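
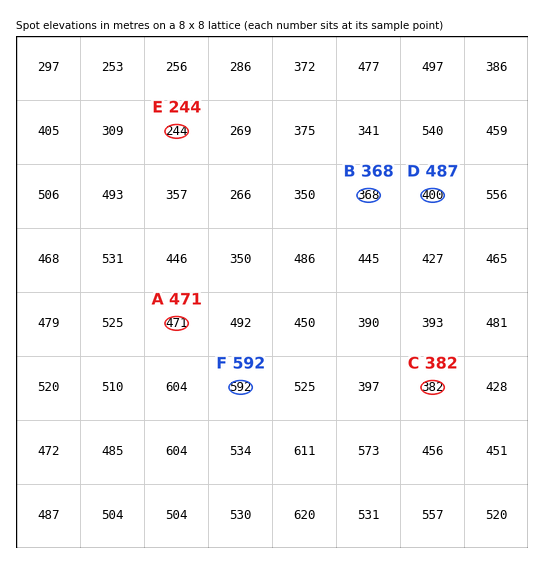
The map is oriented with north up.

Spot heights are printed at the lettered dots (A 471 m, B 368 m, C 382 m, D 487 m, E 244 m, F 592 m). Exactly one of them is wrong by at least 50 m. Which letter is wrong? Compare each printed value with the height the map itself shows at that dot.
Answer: D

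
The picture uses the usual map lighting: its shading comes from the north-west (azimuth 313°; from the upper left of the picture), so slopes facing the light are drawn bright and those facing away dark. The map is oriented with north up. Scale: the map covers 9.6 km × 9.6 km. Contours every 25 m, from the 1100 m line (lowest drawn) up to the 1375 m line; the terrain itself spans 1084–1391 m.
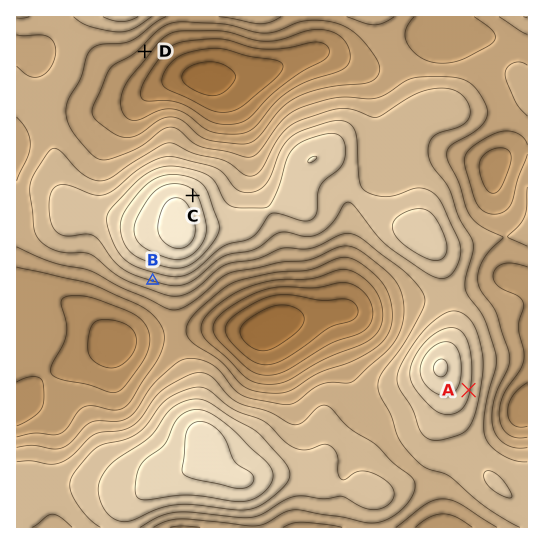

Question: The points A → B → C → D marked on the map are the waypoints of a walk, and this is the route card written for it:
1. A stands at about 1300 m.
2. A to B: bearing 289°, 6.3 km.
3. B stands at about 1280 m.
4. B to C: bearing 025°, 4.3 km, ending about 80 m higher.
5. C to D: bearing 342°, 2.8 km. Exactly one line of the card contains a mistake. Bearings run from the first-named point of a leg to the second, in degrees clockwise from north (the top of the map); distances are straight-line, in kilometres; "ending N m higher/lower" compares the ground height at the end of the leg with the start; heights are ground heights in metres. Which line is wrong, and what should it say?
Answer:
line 4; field distance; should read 1.8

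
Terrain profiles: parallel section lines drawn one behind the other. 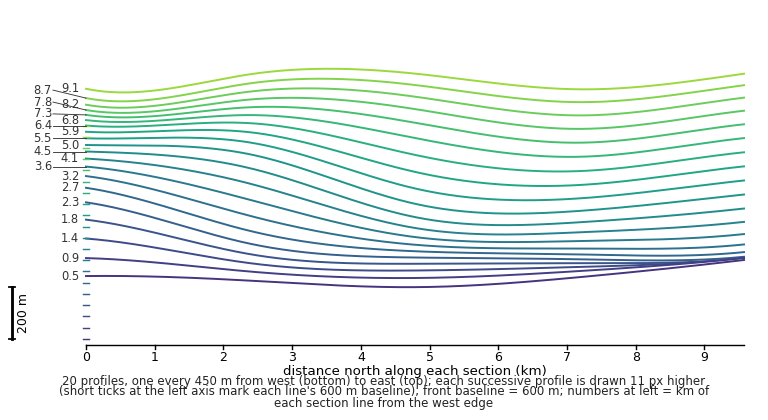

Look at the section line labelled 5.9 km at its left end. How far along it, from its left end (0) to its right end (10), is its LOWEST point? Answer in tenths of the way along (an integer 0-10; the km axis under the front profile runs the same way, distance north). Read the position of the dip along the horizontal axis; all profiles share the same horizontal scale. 7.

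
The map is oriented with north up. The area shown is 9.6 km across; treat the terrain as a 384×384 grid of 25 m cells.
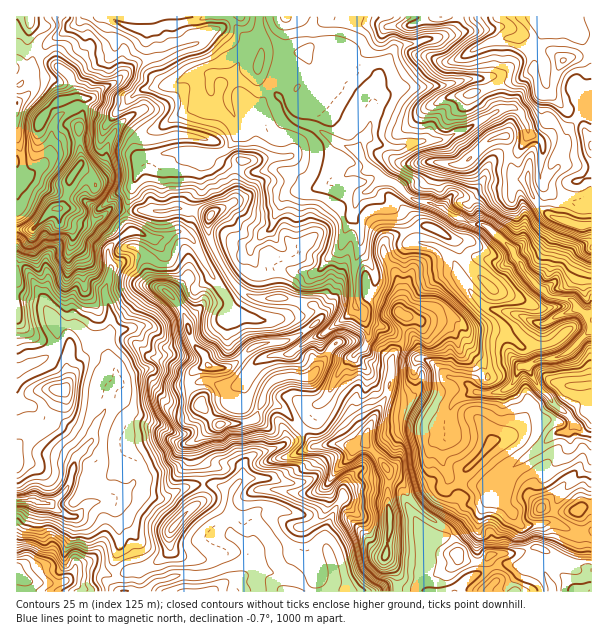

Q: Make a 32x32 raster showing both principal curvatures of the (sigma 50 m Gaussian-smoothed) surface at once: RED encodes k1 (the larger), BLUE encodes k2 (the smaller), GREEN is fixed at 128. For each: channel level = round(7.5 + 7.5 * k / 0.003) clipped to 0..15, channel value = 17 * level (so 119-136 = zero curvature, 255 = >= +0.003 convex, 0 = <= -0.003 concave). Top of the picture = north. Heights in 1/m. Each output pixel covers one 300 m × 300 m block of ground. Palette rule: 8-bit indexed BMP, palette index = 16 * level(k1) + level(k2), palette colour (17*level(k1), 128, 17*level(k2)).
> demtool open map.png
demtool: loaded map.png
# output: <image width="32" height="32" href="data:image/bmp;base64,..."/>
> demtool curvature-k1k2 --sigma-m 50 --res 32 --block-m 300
<image width="32" height="32" href="data:image/bmp;base64,Qk02CAAAAAAAADYEAAAoAAAAIAAAACAAAAABAAgAAAAAAAAEAAATCwAAEwsAAAABAAAAAAAAAIAAABGAAAAigAAAM4AAAESAAABVgAAAZoAAAHeAAACIgAAAmYAAAKqAAAC7gAAAzIAAAN2AAADugAAA/4AAAACAEQARgBEAIoARADOAEQBEgBEAVYARAGaAEQB3gBEAiIARAJmAEQCqgBEAu4ARAMyAEQDdgBEA7oARAP+AEQAAgCIAEYAiACKAIgAzgCIARIAiAFWAIgBmgCIAd4AiAIiAIgCZgCIAqoAiALuAIgDMgCIA3YAiAO6AIgD/gCIAAIAzABGAMwAigDMAM4AzAESAMwBVgDMAZoAzAHeAMwCIgDMAmYAzAKqAMwC7gDMAzIAzAN2AMwDugDMA/4AzAACARAARgEQAIoBEADOARABEgEQAVYBEAGaARAB3gEQAiIBEAJmARACqgEQAu4BEAMyARADdgEQA7oBEAP+ARAAAgFUAEYBVACKAVQAzgFUARIBVAFWAVQBmgFUAd4BVAIiAVQCZgFUAqoBVALuAVQDMgFUA3YBVAO6AVQD/gFUAAIBmABGAZgAigGYAM4BmAESAZgBVgGYAZoBmAHeAZgCIgGYAmYBmAKqAZgC7gGYAzIBmAN2AZgDugGYA/4BmAACAdwARgHcAIoB3ADOAdwBEgHcAVYB3AGaAdwB3gHcAiIB3AJmAdwCqgHcAu4B3AMyAdwDdgHcA7oB3AP+AdwAAgIgAEYCIACKAiAAzgIgARICIAFWAiABmgIgAd4CIAIiAiACZgIgAqoCIALuAiADMgIgA3YCIAO6AiAD/gIgAAICZABGAmQAigJkAM4CZAESAmQBVgJkAZoCZAHeAmQCIgJkAmYCZAKqAmQC7gJkAzICZAN2AmQDugJkA/4CZAACAqgARgKoAIoCqADOAqgBEgKoAVYCqAGaAqgB3gKoAiICqAJmAqgCqgKoAu4CqAMyAqgDdgKoA7oCqAP+AqgAAgLsAEYC7ACKAuwAzgLsARIC7AFWAuwBmgLsAd4C7AIiAuwCZgLsAqoC7ALuAuwDMgLsA3YC7AO6AuwD/gLsAAIDMABGAzAAigMwAM4DMAESAzABVgMwAZoDMAHeAzACIgMwAmYDMAKqAzAC7gMwAzIDMAN2AzADugMwA/4DMAACA3QARgN0AIoDdADOA3QBEgN0AVYDdAGaA3QB3gN0AiIDdAJmA3QCqgN0Au4DdAMyA3QDdgN0A7oDdAP+A3QAAgO4AEYDuACKA7gAzgO4ARIDuAFWA7gBmgO4Ad4DuAIiA7gCZgO4AqoDuALuA7gDMgO4A3YDuAO6A7gD/gO4AAID/ABGA/wAigP8AM4D/AESA/wBVgP8AZoD/AHeA/wCIgP8AmYD/AKqA/wC7gP8AzID/AN2A/wDugP8A/4D/AKemxbalpKWSo7Slt5eGl4aHh4SRsMWFlpSkyKamlKenuLei6KaUqMempaaUhYaHh4eGgsj7pIWWyMS0hHWGt8inlLO2xoSGdOaFh4eGdoeGhnRz1/eVhZXZouf25+eVhJWmlnSVlYWm+ZR1hoeHlsi2gtaz9pR01tdxxnOQkIKUxYGgk5aGhpaG+LWVhoWEcpOxxIP4kvWlk4OUc8bWxsigpKDGloaHhaOSxZSl19bW5uVglfbCk2OmhnaFtqaUpre3pqOHh3d1taaVtoKicJJw9ZCT99dylqaXdoWXhaeVp4aWkpeHhnS1tYSDcrH19bSS98D26HGFl7eXhoSXhaaXl4eWhIiFpeX05raFhMGB5ea393PEcnZ2hqiol4OUpJeXp5aFh4WSs8fE9/X3gsZ1dJfnlbVjhoWol5eXx8G1hYW3pYaGg7a1t+lzZOakhISEppXmpbWFk7alttigoqalx9mlhodzxrbWooOFteXE14ColPaj55OVkdOg8+LYuIV1lbaGdoSipMb29sSCprXntIGj56TBcJW1t5Gg0KXGhpamloaUxrWTxPdx1vXxoMP10qDZ9ZG2xbaFs+j0oNLHlYWElpOCg3P4Y3SUk6P18bDWkKHTxqe315WnpaH64Md0lYW2k6Z1lPa1dISEc4PV9oBx1/rHt9iEkoLC89DAxXHFxLOTt9b5g8aR5ub41bbHoMWU1pO3g4LI1+aQwOXCofaztJDH5aTGg9SldJSDcbexxZTWloRzt7e3gMOlprGg9sbFoKOldMeR9nSWl6emgqSS94THlZWVxaC0p4TW9KKw93Og1ZGUk+SElpOlp8mVpYL5hIO05/mgoJKmdbPj8/e25pSCp5aD94SWpqOGqLaEpaWV6OiAoIDWkej492PH99Ow89Lo18bF9siWc4aWhZWXlsSQkOPUt+rQxoR1dYPmtPqjcKaFpoSFx8aVhYWGp6SjkNfGcaKmtuWDt5eVg5X41saChoaGdYbEo4SWh4emkrTX5vf4toOm1pOFpbKlc/Vxw3OVhHSUsra2priHlpSltYKzpKX3lKPFkpa3odaU+HD2g6XG19emdZZ3l5WUmISXt4SSgJLo6YClhcei+JLlk5D2x5R0dYaGmIeVl4eHhoaW16XHk4CxkZTGlZKU+Nf4g5ClppZ3hpeWhZiHh4eHhoWl5tfopYS26KaGp4TCtJX2x3N0hXaHhaeGh4eHh4d3hYShgJGktdaVlYaWpOeVdYTFtreFhYaGqIWHh4eHhnWl1/j4uIZ0tpXYppaEpZanlpeGp8fIhYWXhYaHdnaFtZGQcYTm17emloaVxqekg4SElJSEk6TEpYWnl4aXl5XW5tbWs6OkppZ3h5Y="/>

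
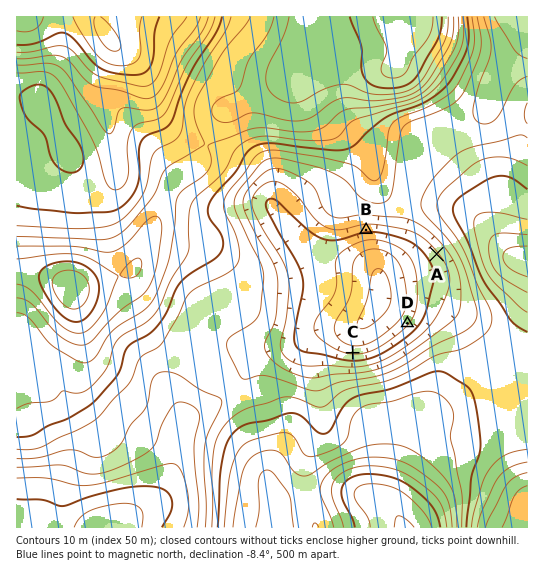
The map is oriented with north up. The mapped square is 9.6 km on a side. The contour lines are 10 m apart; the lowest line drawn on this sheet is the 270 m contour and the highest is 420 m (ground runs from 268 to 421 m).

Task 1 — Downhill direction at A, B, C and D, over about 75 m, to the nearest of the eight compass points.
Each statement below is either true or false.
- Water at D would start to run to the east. false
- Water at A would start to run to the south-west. true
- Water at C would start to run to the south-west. false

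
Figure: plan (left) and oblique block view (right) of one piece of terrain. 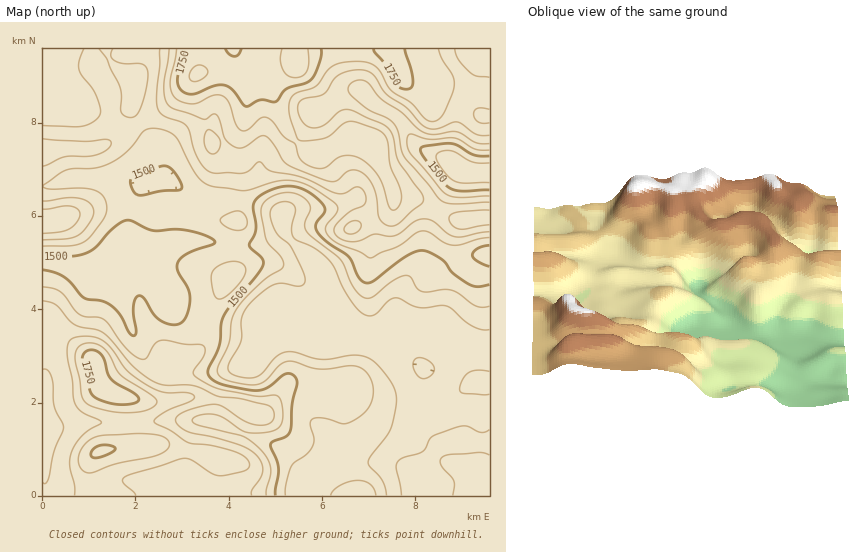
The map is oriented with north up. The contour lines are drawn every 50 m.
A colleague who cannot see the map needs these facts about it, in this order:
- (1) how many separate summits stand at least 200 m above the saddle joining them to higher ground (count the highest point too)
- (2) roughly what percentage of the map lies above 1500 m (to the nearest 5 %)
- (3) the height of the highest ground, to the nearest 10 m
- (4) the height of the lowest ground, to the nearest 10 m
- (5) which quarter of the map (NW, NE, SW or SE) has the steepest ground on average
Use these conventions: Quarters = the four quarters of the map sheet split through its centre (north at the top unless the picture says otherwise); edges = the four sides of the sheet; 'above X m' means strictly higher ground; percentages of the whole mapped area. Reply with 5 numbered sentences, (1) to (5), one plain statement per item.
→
(1) There are 2 summits with 200 m or more of prominence.
(2) Ground above 1500 m makes up about 65 % of the sheet.
(3) The highest ground is at about 1840 m.
(4) The lowest point is down at roughly 1340 m.
(5) Slopes are steepest in the north-east quarter.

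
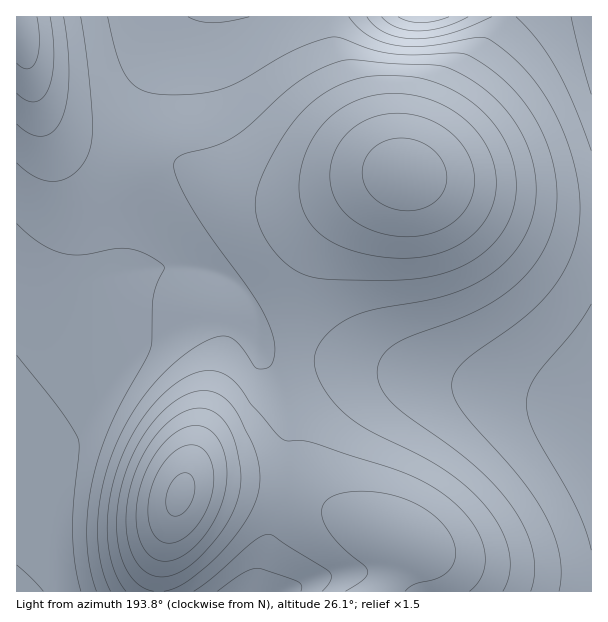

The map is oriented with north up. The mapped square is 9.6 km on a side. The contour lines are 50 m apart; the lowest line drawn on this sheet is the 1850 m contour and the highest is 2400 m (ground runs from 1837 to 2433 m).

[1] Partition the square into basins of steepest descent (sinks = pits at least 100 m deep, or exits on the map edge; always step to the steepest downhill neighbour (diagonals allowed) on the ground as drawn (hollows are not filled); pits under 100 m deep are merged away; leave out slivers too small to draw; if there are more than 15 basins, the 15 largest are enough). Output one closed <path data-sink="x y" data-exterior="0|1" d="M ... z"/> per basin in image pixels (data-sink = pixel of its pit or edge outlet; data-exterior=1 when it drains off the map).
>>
<path data-sink="405 174" data-exterior="0" d="M591 16l-405 0-34 52-14 31-11 30-7 35-4 34 5 75-7 15 11-11 21-7 46-2 15 3 26 12 15 16 5 7 5 17 0 25 5 4 102 12 55 12 98 16 73 18z"/><path data-sink="180 495" data-exterior="0" d="M192 268l-37 0-21 4-9 5-11 13-22 31-19 23-57 49 1 199 575-1-1-181-73-18-98-16-55-12-102-12-5-4 0-25-5-17-5-7-20-19-12-6z"/><path data-sink="17 20" data-exterior="1" d="M185 16l-169 1 1 375 37-31 28-28 14-16 24-39 1-8-3-22-2-50 6-51 20-58 16-32z"/>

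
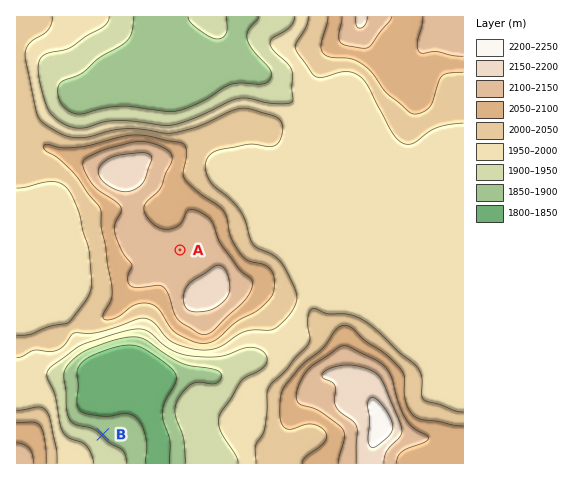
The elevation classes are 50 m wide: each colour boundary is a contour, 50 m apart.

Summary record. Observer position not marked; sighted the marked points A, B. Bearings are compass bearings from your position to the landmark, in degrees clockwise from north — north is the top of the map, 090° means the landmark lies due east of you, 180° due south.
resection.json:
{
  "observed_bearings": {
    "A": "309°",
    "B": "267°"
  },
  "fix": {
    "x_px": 389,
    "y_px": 419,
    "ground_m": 2210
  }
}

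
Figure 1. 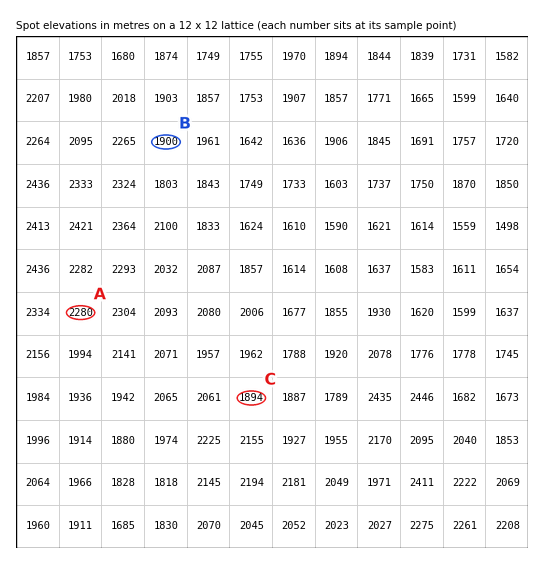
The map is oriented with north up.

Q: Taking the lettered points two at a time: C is lower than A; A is higher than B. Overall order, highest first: A B C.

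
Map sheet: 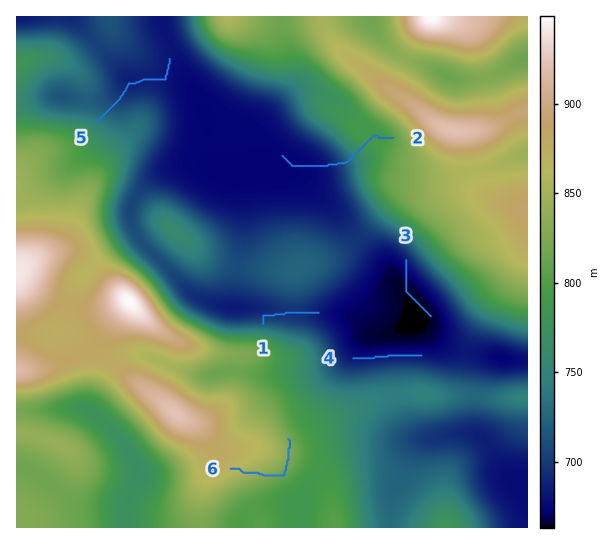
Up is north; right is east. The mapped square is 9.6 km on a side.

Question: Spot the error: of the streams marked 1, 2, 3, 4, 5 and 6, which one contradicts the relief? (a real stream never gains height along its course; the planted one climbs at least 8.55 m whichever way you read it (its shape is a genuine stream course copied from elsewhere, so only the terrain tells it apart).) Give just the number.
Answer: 6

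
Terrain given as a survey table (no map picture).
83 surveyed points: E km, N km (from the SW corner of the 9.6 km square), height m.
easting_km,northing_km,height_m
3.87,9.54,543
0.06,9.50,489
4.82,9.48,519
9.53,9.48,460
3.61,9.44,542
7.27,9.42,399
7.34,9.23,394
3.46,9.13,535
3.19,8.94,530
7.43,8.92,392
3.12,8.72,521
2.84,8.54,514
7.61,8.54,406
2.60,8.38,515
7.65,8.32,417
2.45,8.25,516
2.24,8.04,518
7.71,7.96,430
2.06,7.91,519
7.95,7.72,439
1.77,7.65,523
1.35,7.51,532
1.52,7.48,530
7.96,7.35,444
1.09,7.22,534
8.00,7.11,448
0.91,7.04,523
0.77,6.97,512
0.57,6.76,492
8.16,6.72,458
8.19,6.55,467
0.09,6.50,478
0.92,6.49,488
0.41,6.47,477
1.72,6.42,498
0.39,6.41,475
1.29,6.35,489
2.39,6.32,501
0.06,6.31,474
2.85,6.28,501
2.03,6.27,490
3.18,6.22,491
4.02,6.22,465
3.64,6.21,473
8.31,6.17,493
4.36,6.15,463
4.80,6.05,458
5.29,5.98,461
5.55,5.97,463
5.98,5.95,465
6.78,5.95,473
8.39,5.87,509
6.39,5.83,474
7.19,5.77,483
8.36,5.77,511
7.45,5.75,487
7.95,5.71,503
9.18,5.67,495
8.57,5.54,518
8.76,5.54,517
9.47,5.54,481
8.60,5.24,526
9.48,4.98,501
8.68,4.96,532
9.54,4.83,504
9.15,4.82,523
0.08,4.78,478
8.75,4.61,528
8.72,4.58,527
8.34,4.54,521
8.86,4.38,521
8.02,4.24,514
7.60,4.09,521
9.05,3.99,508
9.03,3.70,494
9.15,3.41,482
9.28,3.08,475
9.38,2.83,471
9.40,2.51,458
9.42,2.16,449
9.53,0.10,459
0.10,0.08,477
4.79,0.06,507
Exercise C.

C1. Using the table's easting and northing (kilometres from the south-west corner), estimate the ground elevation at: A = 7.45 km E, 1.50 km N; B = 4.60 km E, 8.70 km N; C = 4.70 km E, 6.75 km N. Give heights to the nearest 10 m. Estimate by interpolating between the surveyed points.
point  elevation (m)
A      510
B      480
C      440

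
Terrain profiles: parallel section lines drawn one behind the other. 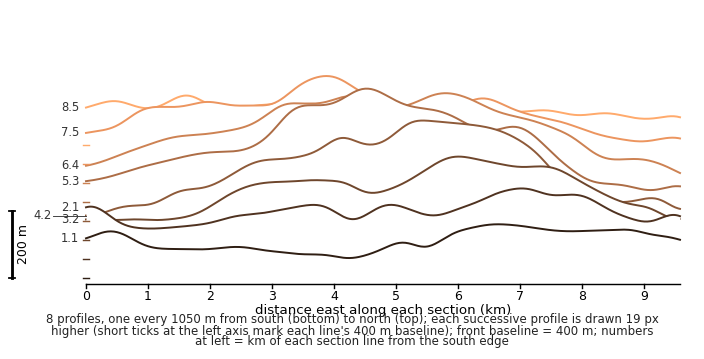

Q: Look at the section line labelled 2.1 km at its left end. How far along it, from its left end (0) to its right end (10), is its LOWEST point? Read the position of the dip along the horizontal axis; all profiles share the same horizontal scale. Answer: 1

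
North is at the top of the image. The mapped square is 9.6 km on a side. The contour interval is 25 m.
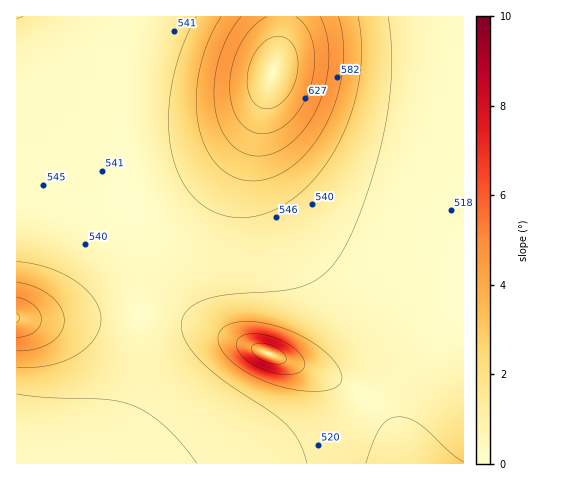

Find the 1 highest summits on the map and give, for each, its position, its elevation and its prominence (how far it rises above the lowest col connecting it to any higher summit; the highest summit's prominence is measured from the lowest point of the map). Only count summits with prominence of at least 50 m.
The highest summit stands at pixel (273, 73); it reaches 667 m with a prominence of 232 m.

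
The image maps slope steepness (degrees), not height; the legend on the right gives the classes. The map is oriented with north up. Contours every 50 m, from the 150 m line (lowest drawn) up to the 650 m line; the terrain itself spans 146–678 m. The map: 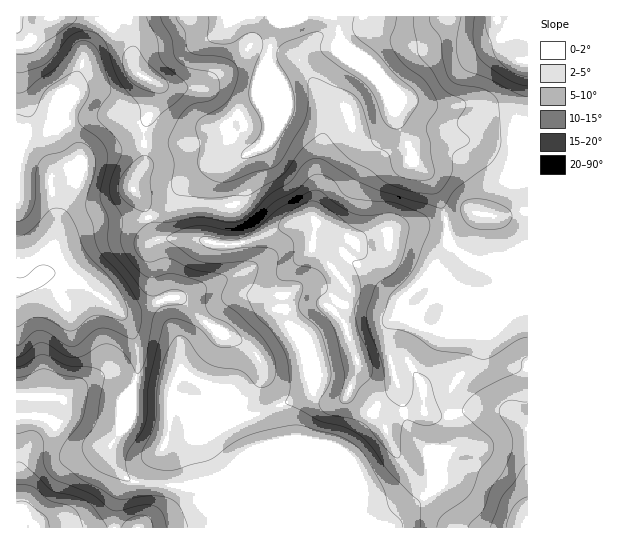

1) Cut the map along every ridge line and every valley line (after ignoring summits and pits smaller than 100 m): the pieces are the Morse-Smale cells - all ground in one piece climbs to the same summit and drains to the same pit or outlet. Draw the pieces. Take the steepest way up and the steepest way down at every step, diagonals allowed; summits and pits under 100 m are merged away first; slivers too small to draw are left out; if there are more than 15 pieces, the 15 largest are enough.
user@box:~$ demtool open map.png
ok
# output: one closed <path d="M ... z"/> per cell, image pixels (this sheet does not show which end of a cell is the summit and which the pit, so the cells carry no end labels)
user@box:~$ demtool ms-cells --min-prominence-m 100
<path d="M129 16l-113 1 0 270 9 0 24-14 16 2 37 22 11 8 14 16 8 18 4 27-7 23 0 14-3 8-8 19-10 16 0 11 5 10 11 12 11 4 64 5 7 7 12 33 306 0 1-317-22 5-35-3-21 10-53 5-6 3-14 1-19 8-5 0-12-8-27-12-17 1-40 18-27 6-36-6-36 0-5-6-10-31-10-12 2-11 9-16 0-34 11-27 1-17-18-12-5-7 0-31z"/><path d="M333 16l-204 1 0 8 4 10 0 31 5 7 18 12-1 17-11 27 0 34-9 16-2 11 10 12 10 31 5 6 36 0 36 6 27-6 40-18 17-1 27 12 12 8 5 0 19-8 14-1 6-3 53-5 21-10 35 3 22-6-1-69-94-2-15 5-7 5-12-23-4-17-14-32-18-20-12-6-11-12-1-12z"/><path d="M59 273l-14 2-20 12-9 2 0 238 203 1 0-10-10-23-7-7-69-7-6-2-14-16-2-6 0-11 10-16 8-19 3-8 0-14 5-14 2-17-4-19-8-18-14-16-35-24z"/><path d="M495 16l-161 0-1 2 6 9 1 12 11 12 12 6 18 20 14 32 4 17 12 23 7-5 15-5 95 2 0-106-9-6-20-8z"/><path d="M527 16l-30 0-1 2 31 17z"/>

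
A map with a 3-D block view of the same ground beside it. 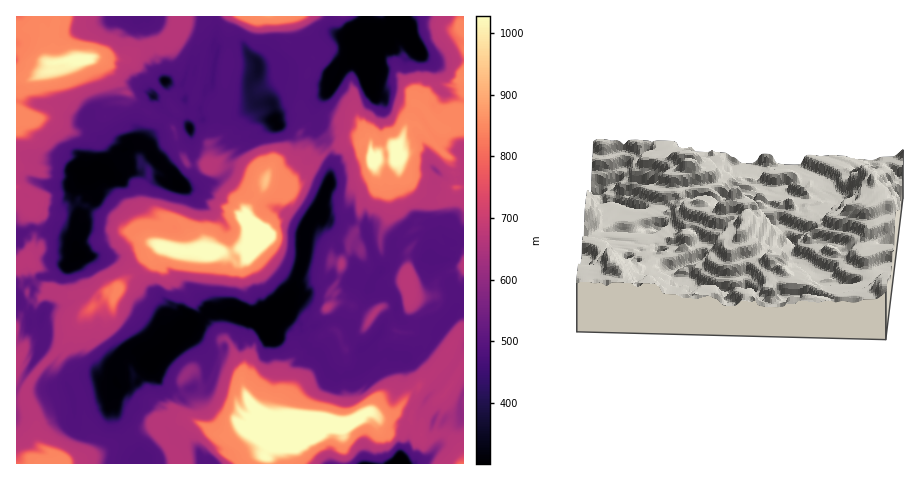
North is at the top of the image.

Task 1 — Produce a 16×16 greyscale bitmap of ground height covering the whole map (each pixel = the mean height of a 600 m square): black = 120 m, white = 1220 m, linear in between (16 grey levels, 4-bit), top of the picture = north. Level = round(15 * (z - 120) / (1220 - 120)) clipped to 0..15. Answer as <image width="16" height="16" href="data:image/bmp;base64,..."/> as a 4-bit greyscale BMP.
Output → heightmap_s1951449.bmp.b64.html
<image width="16" height="16" href="data:image/bmp;base64,Qk32AAAAAAAAAHYAAAAoAAAAEAAAABAAAAABAAQAAAAAAIAAAAATCwAAEwsAABAAAAAAAAAAAAAAABEREQAiIiIAMzMzAERERABVVVUAZmZmAHd3dwCIiIgAmZmZAKqqqgC7u7sAzMzMAN3d3QDu7u4A////AJl1V3m8uXVndlRniszcuXd1U0VpuoeIh3ZTNFeHZVVnZ3UyNkRVVVdXiFMzIkZlZWZ4d3d0RVZldDary8dGVVVlN6qa2DVmVXU1ZVipVYmHdTNDZ5p1q5iHVDVVZmerqZhlVVVEV3iqqodVVUVUNZiruXZVRVMUR6qGZ2V3ZCFI"/>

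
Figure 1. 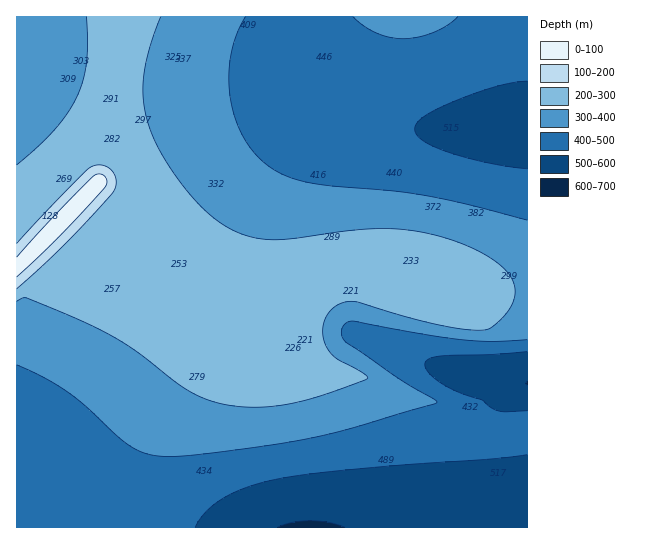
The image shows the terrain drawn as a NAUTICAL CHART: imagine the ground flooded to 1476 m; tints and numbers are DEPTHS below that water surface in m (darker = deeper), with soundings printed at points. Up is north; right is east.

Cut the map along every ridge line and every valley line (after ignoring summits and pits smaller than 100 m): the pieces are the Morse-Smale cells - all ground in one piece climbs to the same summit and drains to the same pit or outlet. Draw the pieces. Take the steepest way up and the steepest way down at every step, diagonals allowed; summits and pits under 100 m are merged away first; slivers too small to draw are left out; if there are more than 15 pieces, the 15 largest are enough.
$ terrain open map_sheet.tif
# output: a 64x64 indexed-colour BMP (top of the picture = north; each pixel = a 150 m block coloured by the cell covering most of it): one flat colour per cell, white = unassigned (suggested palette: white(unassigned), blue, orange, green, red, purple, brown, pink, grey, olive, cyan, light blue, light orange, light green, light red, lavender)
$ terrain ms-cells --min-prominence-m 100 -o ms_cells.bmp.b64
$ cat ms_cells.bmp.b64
<image width="64" height="64" href="data:image/bmp;base64,Qk12CAAAAAAAAHYAAAAoAAAAQAAAAEAAAAABAAQAAAAAAAAIAAATCwAAEwsAABAAAAAAAAAA////ALR3HwAOf/8ALKAsACgn1gC9Z5QAS1aMAMJ34wB/f38AIr28AM++FwDox64AeLv/AIrfmACWmP8A1bDFABERERERERERERERERERERERERERERERERERERERERERERERERERERERERERERERERERERERERERERERERERERERERERERERERERERERERERERERERERERERERERERERERERERERERERERERERERERERERERERERERERERERERERERERERERERERERERERERERERERERERERERERERERERERERERERERERERERERERERERERERERERERERERERERERERERERERERERERERERERERERERERERERERERERERERERERERERERERERERERERERERERERERERERERERERERERERERERERERERERERERERERERERERERERERERERERERERERERERERERERERERERERERERERERERERERERERERERERERERERERERERERERERERERERERERERERERERERERERERERERERERERERERERERERERERERERERERERERERERERERERERERERERERERERERERERERERERERERERERERERERERERERERERERERERERERERERERERERERERMxERERERERERERERERERERERERERERERERERERERETMzMxEREREREREREREREREREREREREREREREREREzMzMzMzERERERERERERERERERERERERERERERERETMzMzMzMzMRERERERERERERERERERERERERERERERMzMzMzMzMzMxEREREREREREREREREREREREREREREzMzMzMzMzMzMzERERERERERERERERERERERERERERMzMzMzMzMzMzMzMREREREREREREREREREREREREREzMzMzMzMzMzMzMzMxEREREREREREREREREREREREREzMzMzMzMzMzMzMzMzEREREREREREREREREREREREREzMzMzMzMzMzMzMzMzMRERERERERERERERERERERERETMzMzMzMzMzMzMzMzMxERERERERERERERERERERERERMzMzMzMzMzMzMzMzMzEREREREREREREREREREiIiIiMzMzMzMzMzMzMzMzMzMRERERERERERERERERIiIiIiIjMzMzMzMzMzMzMzMzMxERERERERERERERESIiIiIiIiMzMzMzMzMzMzMzMzMzEREREREREREREREiIiIiIiIiIjMzMzMzMzMzMzMzMzMREREREREREREREiIiIiIiIiIiIjMzMiIjMzMzMzIiIhERERERERERERIiIiIiIiIiIiIiIiIiIiIiIiIiIiIiERERERERERERIiIiIiIiIiIiIiIiIiIiIiIiIiIiIiIRERERERERESIiIiIiIiIiIiIiIiIiIiIiIiIiIiIiIhERERERERESIiIiIiIiIiIiIiIiIiIiIiIiIiIiIiIiEREREREREiIiIiIiIiIiIiIiIiIiIiIiIiIiIiIiIiIRERERERIiIiIiIiIiIiIiIiIiIiIiIiIiIiIiIiIiIhERERERIiIiIiIiIiIiIiIiIiIiIiIiIiIiIiIiIiIiERERERIiIiIiIiIiIiIiIiIiIiIiIiIiIiIiIiIiIiIRERERIiIiIiIiIiIiIiIiIiIiIiIiIiIiIiIiIiIiIhERERIiIiIiIiIiIiIiIiIiIiIiIiIiIiIiIiIiIiIiERERESIiIiIiIiIiIiIiIiIiIiIiIiIiIiIiIiIiIiIREREREiIiIiIiIiIiIiIiIiIiIiIiIiIiIiIiIiIiIhERERERIiIiIiIiIiIiIiIiIiIiIiIiIiIiIiIiIiIiEREREREiIiIiIiIiIiIiIiIiIiIiIiIiIiIiIiIiIiIRERERERIiIiIiIiIiIiIiIiIiIiIiIiIiIiIiIiIiIhEREREREiIiIiIiIiIiIiIiIiIiIiIiIiIiIiIiIiIiERERERESIiIiIiIiIiIiIiIiIiIiIiIiIiIiIiIiIiIRERERERIiIiIiIiIiIiIiIiIiIiIiIiIiIiIiIiIiIhEREREREiIiIiIiIiIiIiIiIiIiIiIiIiIiIiIiIiIiERERERESIiIiIiIiIiIiIiIiIiIiIiIiIiIiIiIiIiIREREREREiIiIiIiIiIiIiIiIiIiIiIiIiIiIiIiIiIhERERERESIiIiIiIiIiIiIiIiIiIiIiIiIiIiIiIiIiERERERERIiIiIiIiIiIiIiIiIiIiIiIiIiIiIiIiIiIREREREREiIiIiIiIiIiIiIiIiIiIiIiIiIiIiIiIiIhERERERESIiIiIiIiIiIiIiIiIiIiIiIiIiIiIiIiIiERERERERIiIiIiIiIiIiIiIiIiIiIiIiIiIiIiIiIiIREREREREiIiIiIiIiIiIiIiIiIiIiIiIiIiIiIiIiIhERERERERIiIiIiIiIiIiIiIiIiIiIiIiIiIiIiIiIiEREREREREiIiIiIiIiIiIiIiIiIiIiIiIiIiIiIiIiIRERERERESIiIiIiIiIiIiIiIiIiIiIiIiIiIiIiIiIhERERERERIiIiIiIiIiIiIiIiIiIiIiIiIiIiIiIiIiEREREREREiIiIiIiIiIiIiIiIiIiIiIiIiIiIiIiIiIRERERERESIiIiIiIiIiIiIiIiIiIiIiIiIiIiIiIiIhERERERERIiIiIiIiIiIiIiIiIiIiIiIiIiIiIiIiIi"/>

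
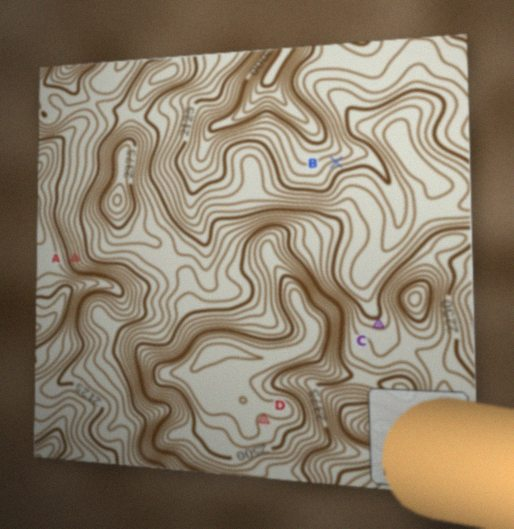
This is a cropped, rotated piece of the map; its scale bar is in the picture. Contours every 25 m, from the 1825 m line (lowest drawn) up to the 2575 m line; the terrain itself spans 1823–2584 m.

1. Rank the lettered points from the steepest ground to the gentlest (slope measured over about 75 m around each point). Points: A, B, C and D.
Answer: A B C D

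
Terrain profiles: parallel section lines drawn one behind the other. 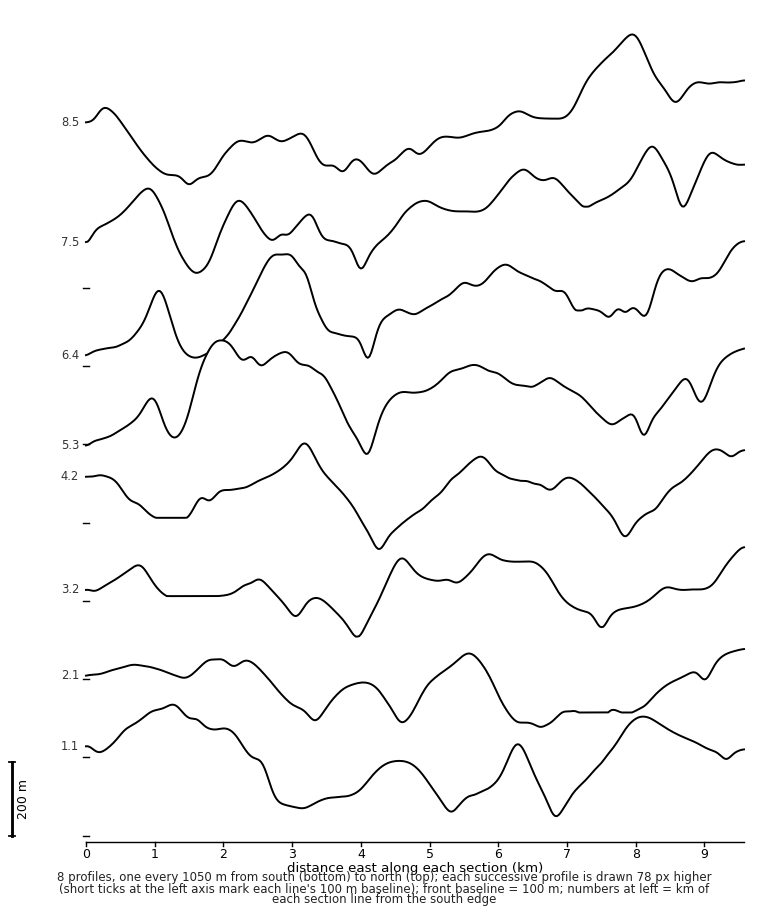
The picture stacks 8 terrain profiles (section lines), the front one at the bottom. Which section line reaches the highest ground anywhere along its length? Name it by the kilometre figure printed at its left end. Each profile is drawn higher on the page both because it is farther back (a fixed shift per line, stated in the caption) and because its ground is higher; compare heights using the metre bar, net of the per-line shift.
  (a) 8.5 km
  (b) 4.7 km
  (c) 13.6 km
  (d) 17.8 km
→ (a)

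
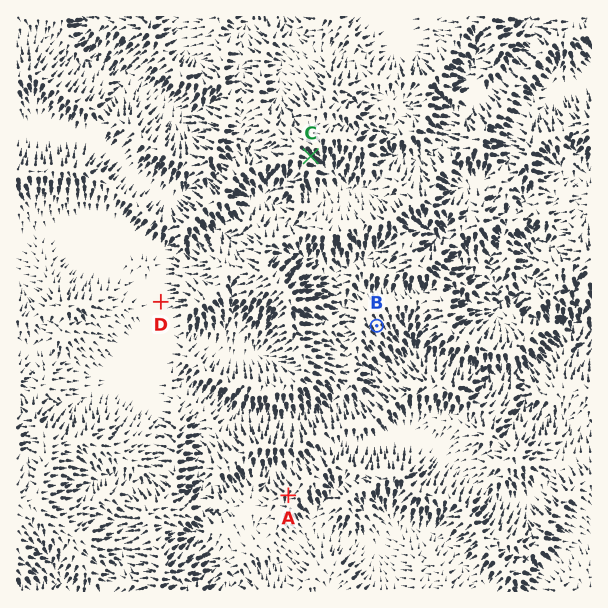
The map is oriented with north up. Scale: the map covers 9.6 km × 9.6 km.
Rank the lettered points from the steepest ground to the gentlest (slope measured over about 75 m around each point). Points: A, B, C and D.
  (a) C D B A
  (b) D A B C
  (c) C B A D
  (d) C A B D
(c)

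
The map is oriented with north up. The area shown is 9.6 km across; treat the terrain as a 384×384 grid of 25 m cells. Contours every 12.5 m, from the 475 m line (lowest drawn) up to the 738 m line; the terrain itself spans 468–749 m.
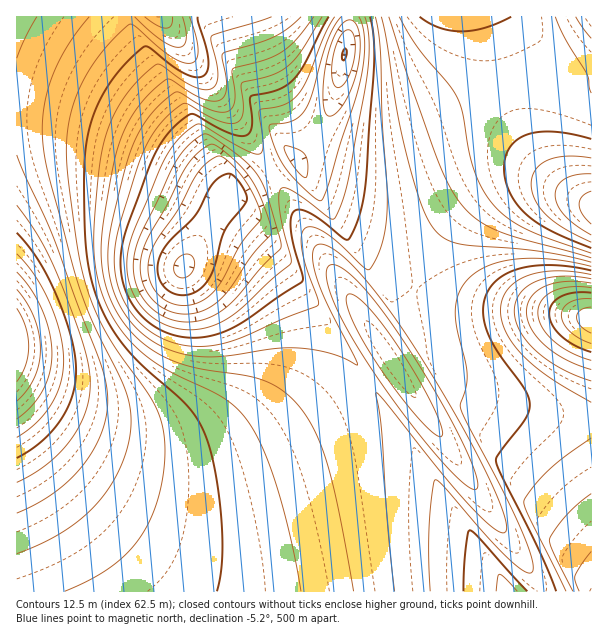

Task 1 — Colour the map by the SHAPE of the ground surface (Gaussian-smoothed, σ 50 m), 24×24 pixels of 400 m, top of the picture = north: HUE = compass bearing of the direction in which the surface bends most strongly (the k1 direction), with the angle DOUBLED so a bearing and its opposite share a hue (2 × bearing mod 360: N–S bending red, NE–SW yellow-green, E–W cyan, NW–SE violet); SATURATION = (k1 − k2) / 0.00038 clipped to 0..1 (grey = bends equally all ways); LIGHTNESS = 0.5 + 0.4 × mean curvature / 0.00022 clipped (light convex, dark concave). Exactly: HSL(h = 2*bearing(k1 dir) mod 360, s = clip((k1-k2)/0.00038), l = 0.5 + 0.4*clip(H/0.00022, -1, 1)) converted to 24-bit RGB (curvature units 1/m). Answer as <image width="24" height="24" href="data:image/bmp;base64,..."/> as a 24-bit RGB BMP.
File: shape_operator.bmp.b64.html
<image width="24" height="24" href="data:image/bmp;base64,Qk32BgAAAAAAADYAAAAoAAAAGAAAABgAAAABABgAAAAAAMAGAAATCwAAEwsAAAAAAAAAAAAAfYF9fYF9fYJ+fYJ/fYKAfYOAfoOBfoOBfoOAf4OAf4OAgIJ/gYJ/goJ/goJ/goF+gn9+gn59gXx8g2x9iwB2oPmrafN5bA1ffYJ7e4J7fIN9fIN+fIN/fYOAfYOAfoOBfoOAf4OAf4KAgIJ/gYJ/goF/goB/gn9+gn59gn19gnx9bAlde/SJnvipfgBsgXF/fIN6eoN6eoR8e4R+e4R/fIOAfYOBfYOBfoOBf4KAf4KAgIGAgYGAgoB/gn9+gn5+gn19gnx9gTF0+QUppPqu3wG6gz55gHt/e4V3eIV4eYV7eYV+eoSAe4SBfISBfYOBfoOBfoKBf4GAgIGAgYB/gX9/gn5+gn1+gn19hGx+jwB5ovmsaPN4bw5hgXt/gXuAeYh1dod3d4d7eIZ/eYWBeoWCe4SDfIODfYODfoKCf4GBgICBgX+Agn5/gn5/gn1+gnx+bQhef/SMoPiqfgBtg3OAgXyAgXyBdYtyc4p3dIl9doiBd4eEeYaFe4WGfIOFfYGEfoCCf3+CgH+BgX6Bgn6Agn1/g31/gi91+eEKpfqv3gG6hUB7gnyBgXyCgHyCcZBxcY57coyCdIuHdYuLd4eLeYOKe4CIfH6HfX2Ff36DgX6Dgn6Cg32Bg32AhWuAkgB9pPmuZ/N4cg9lgX2Df32EfX2HfHyKcpV7cJOFcJKMcZKSco6Uc4eVdX+Vd3iSfnmPgnuKgnyHgn2Fg32EhHyDhHyBbwdgg/SQovisgQBwgneGfoKJfIWQeoaYeIOfeZuNcZmUbpqZbZmdbZWjbImmbXemeXCiiHScjXeUi3qNh3uIhnuGhXyEgy13V/kQqPqy3wHBiUWDfouMe5SXeJqkdZmvco23gp6fdpmdcKChaqipZaSxYIu0X2ayfmKummqon3KclXeOjXqJiHqHiWiFlgCCp/mxZ/R3dhJpf4uEepaKdaOUb66kaK6yYo2ti5Kdf5WbdaKbaK2dWbKwToarTE6hglGjqVygpWuLm3WFkXmFi3mGcwVkiPOUpPetggBuiX54fpF6dJtyZqRmV6FZUopPXGhHmIyViJONep5/ZaZ2U5d5SHB4RkNpdkl3lFZvomZsnXR1k3mAiyl695AYq/mz3QCmi0V5jIt6j5Ryk51jlJxPiog6Z1ckPioSmYV/mZB+mKBzhZ1fYHhQQU1GOThBVEdMfWpamoVpmYZ3lWZ8ngCCq/ezZ/JueA9li315kIF1l4JrnnpZnWRDjEQtbigdURsXm4R0oIlxp49on4RYd2FOTUJGOUFGRV5WWoJcf5Vtk5F6eQVijfGVpvWsgABojXF5jXh3kXVzmGlqolljqUdiqjhrpTN/nz2jmYRvoIFtqHpmp2RbjFZkZFBvRF1xQoeGUpeCapR4hCxwnPYaqPeu1wCYkEB4jXZ3jXZ3j3N5lmt+oWCJrlagslK8mFvIeW7WlINwm31uonJspWdynGSJcGCPUHSTRpCZUJKLVXCBjABtmvqgWPJcdQ1gj3R1jnd2jHZ3i3R+kHCJlWuZjmmlgm21d33HhaXXkINylH1xmnVxnXF6mXKLf3CQY3eLVX6DU3ZyPwU4ZPloh/yMagBahm57kHR0j3p2inh4h3iAhXaJfHSRdHmdd46se6e5gLq/jIJ0j39zk3lzlXN0lHR7i3N/em59YmZvTxpOAtgOf/+GvgAmaj16eG6EkXR2kX53in56hH6BfH+HeIeQdpaadqKedqaVdaKEioF2jH51j3t0kXVyknByj2x1hWd3eE91bgBpef6NPf9MaRRZTpSIWFqNmHJ+loJ4jIZ8gIZ/e4qGd5CJdZWGcpd9cpVvf5BqiH93in12jHl1j3NykW91kWx6jWeCYgBZePGVjPujdQRmYKhdOaaOMECUp2mGoId4kY58gYp8eYt8do16c45zeI1wgYpsiIZoh355iHt4ind3jXV4j3J8kG+Dhx56HZX0pPi3rgDQkkuGgrFtLrp2BCR1vVeHsY92mJV5hY55fIt3eYp1fIhzgIdxhYVvhH9uhX16h3p6iHh7ind9jHaCkFyIoQCRqva5XfKOexV2hpKApbd3TNA8ABUzzDVxx6BzoZx2iZF2gIt2fYh1foV1gYN1goN2eJOHhHx8hXt8h3p+iHmAineEdAJmkvKipPWzfgB2gXqKkI+DuLF70dliABczmyFQ2btyqqZyjJR1gIt2fYZ3fYN4fIV5d52IdaaUg3x9hHx+hXx/hnuCgyR2JvZSq/i3zwDLjUqNhH+Ij4WBspp636duAAgzBmJh3txrrrFvi5d0fYx2eYZ4eoR6d5t+c6SAbp9/"/>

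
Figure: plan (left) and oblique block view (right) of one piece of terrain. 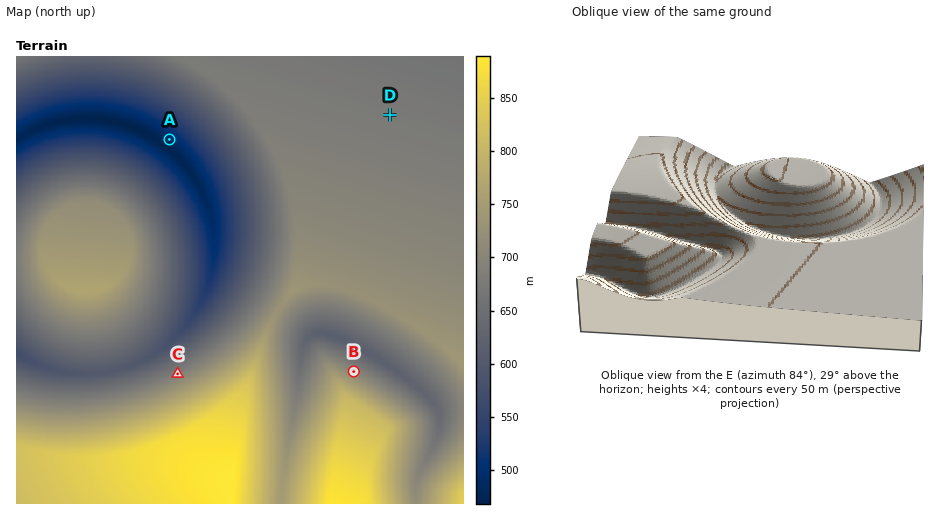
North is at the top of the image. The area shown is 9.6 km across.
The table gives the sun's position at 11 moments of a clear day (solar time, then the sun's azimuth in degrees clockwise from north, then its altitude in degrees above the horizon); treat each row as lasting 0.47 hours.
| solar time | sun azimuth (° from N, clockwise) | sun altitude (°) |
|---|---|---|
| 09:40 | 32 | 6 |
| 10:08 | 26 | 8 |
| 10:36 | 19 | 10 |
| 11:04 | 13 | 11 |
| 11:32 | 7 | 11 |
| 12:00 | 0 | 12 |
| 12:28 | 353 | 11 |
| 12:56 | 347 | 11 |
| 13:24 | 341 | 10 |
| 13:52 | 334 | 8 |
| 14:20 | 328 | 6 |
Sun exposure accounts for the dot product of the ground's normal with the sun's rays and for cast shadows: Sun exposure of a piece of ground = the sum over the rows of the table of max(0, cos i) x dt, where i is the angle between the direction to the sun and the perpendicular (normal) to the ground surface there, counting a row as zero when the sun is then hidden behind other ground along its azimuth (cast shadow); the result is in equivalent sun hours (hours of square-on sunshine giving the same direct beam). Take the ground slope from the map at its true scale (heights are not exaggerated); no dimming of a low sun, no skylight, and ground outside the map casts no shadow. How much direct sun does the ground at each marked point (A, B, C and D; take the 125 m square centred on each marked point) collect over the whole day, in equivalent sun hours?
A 0.4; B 1.6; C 1.5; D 0.9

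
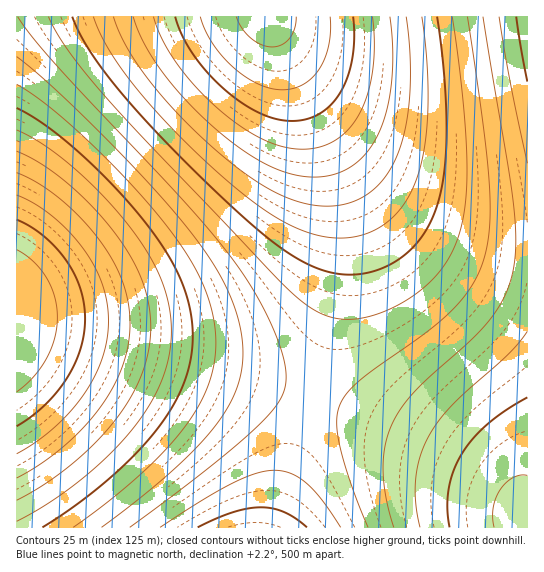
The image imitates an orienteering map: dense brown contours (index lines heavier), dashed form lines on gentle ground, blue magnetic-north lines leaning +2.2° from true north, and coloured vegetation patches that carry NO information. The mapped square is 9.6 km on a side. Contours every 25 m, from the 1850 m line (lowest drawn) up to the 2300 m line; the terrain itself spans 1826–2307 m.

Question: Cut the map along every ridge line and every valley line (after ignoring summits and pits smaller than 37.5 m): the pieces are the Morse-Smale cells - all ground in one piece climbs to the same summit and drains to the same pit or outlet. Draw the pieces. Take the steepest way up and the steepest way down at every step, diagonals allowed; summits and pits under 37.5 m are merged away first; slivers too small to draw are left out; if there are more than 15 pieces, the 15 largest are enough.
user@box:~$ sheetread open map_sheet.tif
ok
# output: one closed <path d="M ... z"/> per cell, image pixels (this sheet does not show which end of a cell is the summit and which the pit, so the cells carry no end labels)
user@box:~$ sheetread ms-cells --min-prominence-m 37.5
<path d="M267 16l-251 1 1 310 174 38 121 32 16-54 12-56 3-24-2-49-6-35-11-34-23-56z"/><path d="M21 327l-5 0 1 201 255-1 15-54 24-72-2-5-84-23z"/><path d="M283 47l0 3 30 67 16 44 10 37 4 29 0 36-6 40-25 94 95 36 74 38 21 14 11 12 6 9 0 21 8 1 1-275-35-4-43-12-29-14-23-16-27-26-24-30-28-41z"/><path d="M527 16l-259 1 23 45 28 48 32 47 38 42 32 24 29 14 43 12 34 3z"/><path d="M313 397l-2 1-24 75-14 55 246-1 0-21-6-9-11-12-21-14-74-38z"/>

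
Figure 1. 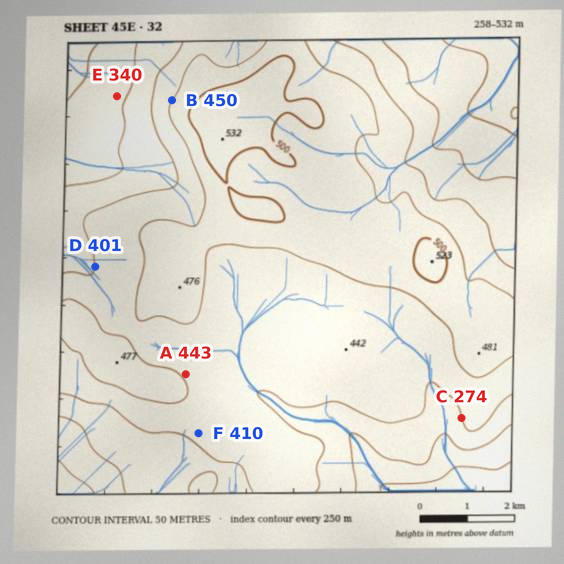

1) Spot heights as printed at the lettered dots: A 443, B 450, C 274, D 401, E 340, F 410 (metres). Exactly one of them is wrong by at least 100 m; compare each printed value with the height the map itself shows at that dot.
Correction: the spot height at C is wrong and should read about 399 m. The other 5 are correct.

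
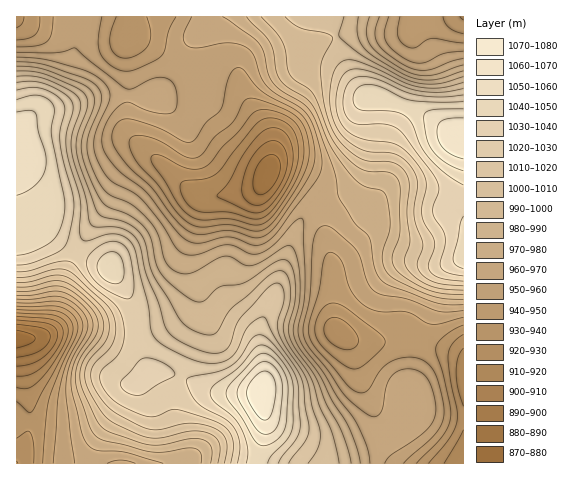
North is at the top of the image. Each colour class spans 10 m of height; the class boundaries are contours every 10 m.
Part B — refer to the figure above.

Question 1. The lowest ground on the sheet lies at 875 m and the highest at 1080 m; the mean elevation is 980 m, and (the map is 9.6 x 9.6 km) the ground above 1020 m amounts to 20.4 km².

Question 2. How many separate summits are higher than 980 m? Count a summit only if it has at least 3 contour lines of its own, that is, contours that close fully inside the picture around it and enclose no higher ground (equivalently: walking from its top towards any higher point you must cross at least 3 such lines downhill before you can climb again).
1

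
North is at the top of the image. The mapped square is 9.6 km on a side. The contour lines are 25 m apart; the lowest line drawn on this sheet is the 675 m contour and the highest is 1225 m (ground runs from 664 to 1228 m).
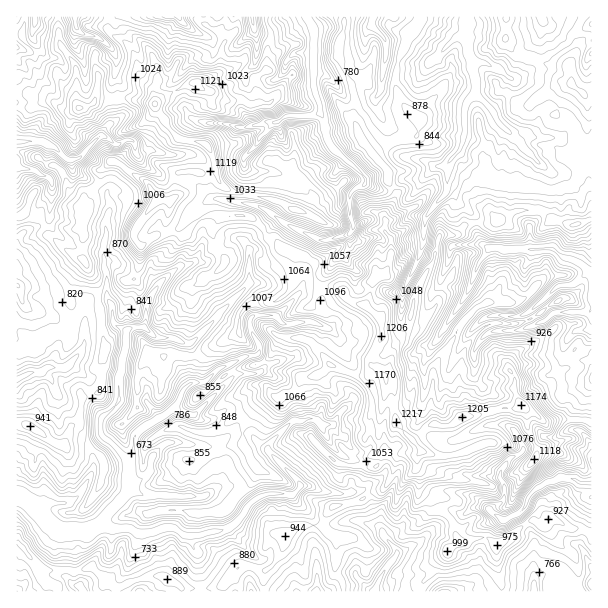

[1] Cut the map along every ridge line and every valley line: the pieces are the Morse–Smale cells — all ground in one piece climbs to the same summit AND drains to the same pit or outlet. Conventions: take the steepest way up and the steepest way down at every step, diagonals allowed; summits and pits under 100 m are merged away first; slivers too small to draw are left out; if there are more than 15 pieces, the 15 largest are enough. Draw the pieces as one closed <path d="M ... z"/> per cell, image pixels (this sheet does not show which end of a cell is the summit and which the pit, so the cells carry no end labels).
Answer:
<path d="M114 162l-3 0-11 9-2 12-14 15-4 8 4 12-4 9 4 6-2 25 15 26 1 15 9 1 5 5 2 18 13 9-1 18-8 33 2 16-5 8-13 10-2 14 4 9-12 15 0 16-15 27-12 6-17 0-10 7-15-13-7-1 0 45 18 19 6 15 8 8 8 2 1 6 165 0 1-7 13-15 4-4 12 0 11 5 4-1 5-4 10-14 2-13 4-5 14-8 21 0 2-10 8-10 27-6 11-7 10-3 7-7 4-9 5-16 7-6 15 2 2-4-25-28-2-30-8-9-1-8-13-10 0-9 10-18-2-20-12-11-18-6-11-12-7-3-12 0-6-8 0-15-6-5-27-11-17-15-15 6-3 4-9-4-4 2-12 7-15 15-14 0-13 4-21 20-8-6-18-6-19-12-8 0-2-16 3-9 0-18 4-10-2-17 13-25-2-4z"/><path d="M506 16l-86 0-2 8-10 12-10 23-2 28 8 20 16 12 0 7-4 10-17 3-10 5-16 11 15 16 0 11 8 10 0 6-11 15 0 18 6 8 0 19-6 15-12 8-3 15-4 7 0 3 14 12 2 20 4 2 12 0 10-11 8-38 18-31 4-20 3-5 15 0 11-11 28-2 21-11 8-1 18 1 10 9 6 0 9 4 11 0 14-5 0-123-7 0-14-13 0-11-4-5-22-3-30-12-10-13z"/><path d="M528 210l-12 1-16 9-11 3-22 1-11 11-15 0-3 5-4 20-18 31-8 38-10 11-8 2-9-4-7 12-2 6 0 9 13 10 1 8 8 9 2 30 17 18 19-16 18 2 12-10 18-1 24-7 18-2 21 15 41-1 8 2 0-201-4-1-10 4-11 0-9-4-6 0-10-9z"/><path d="M344 16l-78 1 5 22-5 15 0 17-6 3 11 7-3 5-2 10 0 21 6 6-28 35 0 7 9 15-3 23 16 7 16 11-13 8-4 4 1 3 10 5 5 6 31 13 2 3 0 15 6 8 16 2 14 13 15 5 5-10 3-15 12-8 6-15 0-19-6-8 0-18 7-9 4-12-8-10 0-11-26-30-8-19 1-24-5-17-12-24 0-13 6-15z"/><path d="M522 406l-18 2-31 8-11 0-12 10-18-2-18 16 7 10-5 6 4 32 11 6 5 13 15 12 5 9 1 11 4 3 15-4 12 0 10 6 14-8 15-13 6-3 7 4 5 0 4-6 23 11 10 0 8 5 2-1 0-110-8-3-41 1z"/><path d="M32 94l-16 1 0 120 5 1 5-4 7 5 6 0 9 17 18 16 15 9 3-7 0-19-4-6 4-9-4-8 2-9 8-10 8-8 2-12 5-5 6-4 11 2 14-12-2-9-2-3-7 0-5 4-6 0-12-9 10-13 0-15-2-7-14-2-7 8-21 4-8-2-13-11z"/><path d="M410 452l-6 0-7 6-5 16-4 9-7 7-7 2-14 8-27 6-8 10 0 14 12 7-1 36 7 11 1 8 76 0 2-10 8-7 6-12 24-21-3-3-1-11-5-9-15-12-3-10-13-9 0-14-4-4 2-15z"/><path d="M261 74l-7 6 5 21-5 3-5 0-7-4-17 0-15-9-7-1-8-8-33 15-6 7 2 9 19 25 8 2 16 2 9 7 6 19-1 2-9 4-26-2-4 4-1 21-6 6-3 18 2 7 6 6 9 2 17-18 7-2 39 0 8 2 10 14 18-11-16-11-16-7 3-23-9-15 0-7 28-35-6-6 0-21 2-10 3-5z"/><path d="M123 166l-5 4-10 22 2 17-4 10 0 18-3 9 2 16 8 0 19 12 18 6 8 6 21-20 13-4 14 0 15-15 12-7 4-2 9 4 3-4 15-5-2-6-8-9-8-2-39 0-7 2-17 18-9-2-8-9 4-24-12-1-10-17z"/><path d="M107 300l-9 0 4 12 1 27 3 9-3 8-1 30-4 6-16 6-3 22-9 8-6 16-8 0-24-17-16-5 0 73 11 5 11 11 10-7 17 0 14-9 13-24 0-16 12-15-4-9 2-14 9-7 9-11-2-16 8-33 1-18-13-9-2-18z"/><path d="M419 16l-75 1 0 12-6 15 0 13 12 24 5 17-1 24 6 15 12 17 17-10 10-5 14-1 5-4 2-15-18-17-6-15 0-13 10-35 12-15z"/><path d="M26 212l-10 4 1 134 16-2 21-16 18 0 1-18-3-11 0-15 6-12 9-9 0-6-2-2-17-9-18-16-9-17-6 0z"/><path d="M179 16l-70 1 0 15 14 8 10 11 6 21 3 6 10 9 4 16 6-6 27-13 8 0 15-6 8-7 2-23 2-6-1-6-11-8-3 0-5 6-4 0-17-10z"/><path d="M551 518l-6 6-5 0-7-4-6 3-15 13-16 10 0 14 7 32 89-1 0-57-10-5-10 0z"/><path d="M98 300l-8 0-4 3-1 39-6 12-13 13-18 0-9 6-10 0-13 7 0 40 16 7 18 13 10 5 4-1 6-16 9-8 3-22 16-6 4-6 1-30 3-8-4-19 0-17z"/>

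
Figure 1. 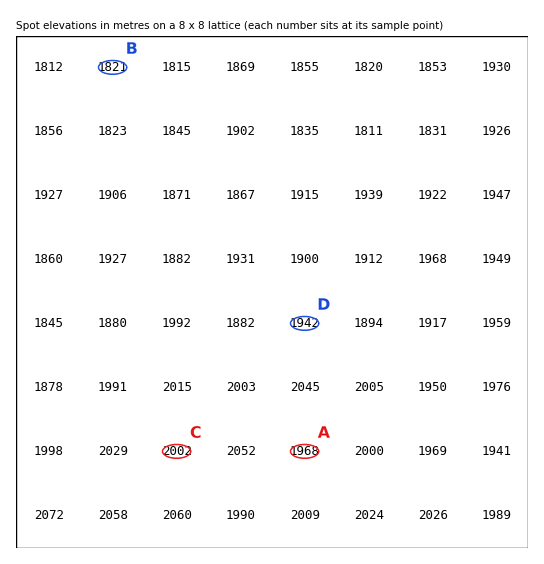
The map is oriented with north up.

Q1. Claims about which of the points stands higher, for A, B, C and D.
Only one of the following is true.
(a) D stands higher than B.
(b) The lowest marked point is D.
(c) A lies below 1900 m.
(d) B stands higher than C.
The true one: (a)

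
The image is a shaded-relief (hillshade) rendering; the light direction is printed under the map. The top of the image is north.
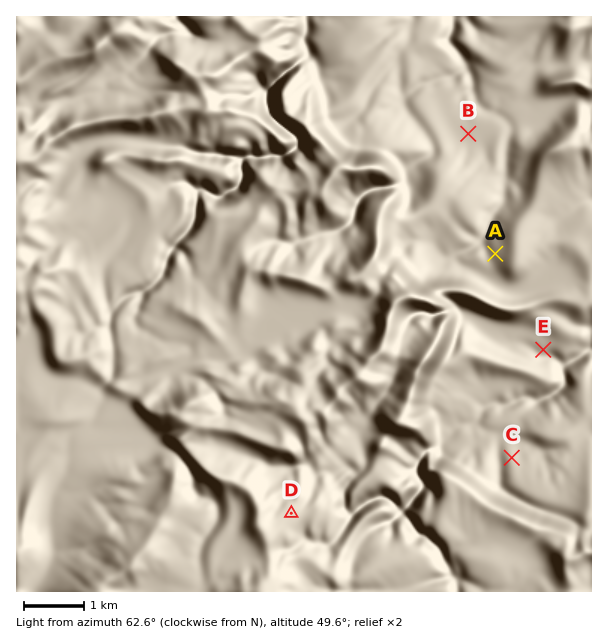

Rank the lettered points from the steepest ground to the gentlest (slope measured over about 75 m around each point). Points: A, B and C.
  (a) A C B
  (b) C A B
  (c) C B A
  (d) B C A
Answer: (a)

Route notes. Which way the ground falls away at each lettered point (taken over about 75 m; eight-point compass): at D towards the E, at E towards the S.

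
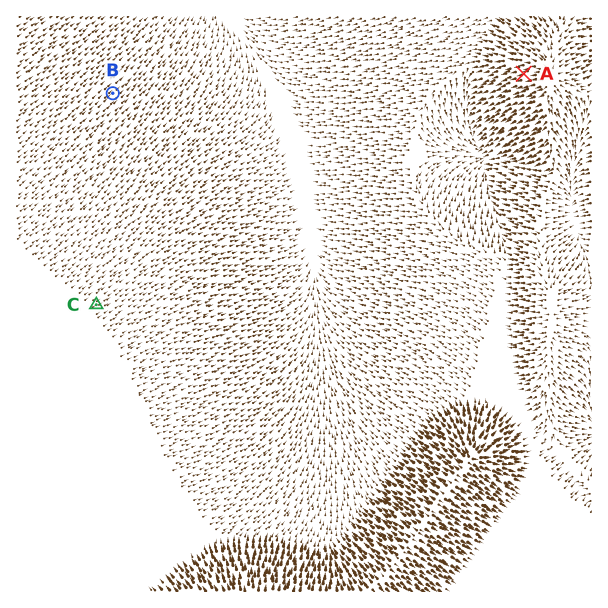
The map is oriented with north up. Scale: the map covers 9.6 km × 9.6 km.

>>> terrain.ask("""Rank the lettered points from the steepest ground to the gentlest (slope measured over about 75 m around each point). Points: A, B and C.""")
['A', 'B', 'C']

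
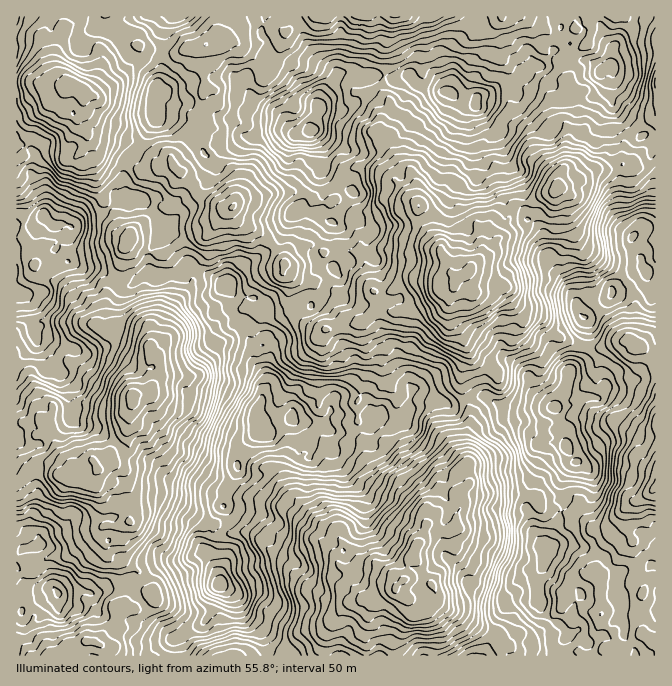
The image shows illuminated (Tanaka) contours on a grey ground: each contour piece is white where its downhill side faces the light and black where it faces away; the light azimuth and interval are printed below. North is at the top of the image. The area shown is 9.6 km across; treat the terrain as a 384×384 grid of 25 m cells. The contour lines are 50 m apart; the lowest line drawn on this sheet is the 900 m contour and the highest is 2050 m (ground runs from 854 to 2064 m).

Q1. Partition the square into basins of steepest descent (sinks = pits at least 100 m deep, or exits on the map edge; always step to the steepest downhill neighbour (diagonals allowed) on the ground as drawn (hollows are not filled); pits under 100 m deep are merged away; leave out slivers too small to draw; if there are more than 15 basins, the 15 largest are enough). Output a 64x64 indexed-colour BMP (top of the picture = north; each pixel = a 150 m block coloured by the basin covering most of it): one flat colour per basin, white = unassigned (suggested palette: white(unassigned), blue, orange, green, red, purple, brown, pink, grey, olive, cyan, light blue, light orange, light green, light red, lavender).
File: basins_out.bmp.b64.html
<image width="64" height="64" href="data:image/bmp;base64,Qk12CAAAAAAAAHYAAAAoAAAAQAAAAEAAAAABAAQAAAAAAAAIAAATCwAAEwsAABAAAAAAAAAA////ALR3HwAOf/8ALKAsACgn1gC9Z5QAS1aMAMJ34wB/f38AIr28AM++FwDox64AeLv/AIrfmACWmP8A1bDFAJmZkREREREREREREREREREREREREREREXd3d3d3d0REmZmZmRERERERERERERERERERERERERERd3d3d3d3RESZmZmZkRERERERERERERERERERERERERF3d3d3d3dERJmZmZmZEREREREREREREREREREREREXd3d3d3d3dEREmZmZmZkREREREREREREREREREREREXd3d3d3d3RERESZmZmZmZmRERERERERERERERERERF3d3d3d3d3RERERJmZmZmZmZEREREREREREREREREREXd3d3d3d3REREREmZmZmZmZkREREREREREREREREREXd3d3d3d3dERERESZmZmZmZkRERERERERERERERESJ3d3d3d3d3d3d0RERJmZmZmZEREREREREREREREREiInd3d3d3d3d3d3REREmZmZmZERERERERERESIREREiIiJ3d3d3d3d3d3dERESZmZmZkRERERERERESIiIiIiIiInd3d3d3d3d3d3RERJmZmZmRERERERESIiIiIiIiIiIiJ3d3d3d3d3d3d0REmZmZmZEREREREiIiIiIiIiIiIiIhEXd3d3d3d3RERESZmZmZkRERERIiIiIiIiIiIiIiIiIRd3d3d3dERERERJmZmZmRERERIiIiIiIiIiIiIiIiIhEXd3d3REREREREmZmZmRERIiIiIiIiIiIiIiIiIiIiERRERERERERERESZmZmZESIiIiIiIiIiIiIiIiIiIiERFERERERERERERBmZFVUiIiIiIiIiIiIiIiIiIiIiEREUREREREREREREEREVVVIiIiIiIiIiIiIiIiIiIiERERREREREREREREQREVVVVSIiIiIiIiIiIiIiIiIiIRERFERERERERERERBERVVVVUiIiIiIiIiIiIiIiIiIREREUREREREREREREERFVVVVSIiIiIiIiIiIiIiIiIhERERRERERERERERERVVVVVVVIiIiIiIiIiIiIiIiIiERERFERERERERERERFVVVVVVUiIiIiIiIiIiIiIiIiIREREUREREREREREREVVVVVVVVIiIiIiIiIiIiIiIiIhERERRERERERERERERVVVVVVVVSIiIiIiIiIiIiIiIiERERFERERERERERERFVVVVVVVVUiIiIiIiIiIiIiIiEREREUREREREREREREVVVVVVVVVRERIiIiIiIiIiIiIRERERRERERERERERERVVVVVVVVVERESIiIiIiIiIiIhERERFERERERERERERFVVVVVVVVUREREiIiIiIiIiIiEREREURERERERERERIVVVVVVVRERERERERESIiIiIiERERERRERERESIiIiIhVVVVVURERERERERERERESIiIRERERRERERESIiIiIiFVVVVVRERERERERERERERERERERERFERERESIiIiIiIVVVVVVEREREREREREREREREREREREUREREiIiIiIiIhVVVVVUREREREREREREREREREREREUREREiIiIiIiIiFVVVVVVEREREREREREREREzMRERERFBFEiIiIiIiIiIVVVVVVVRERERERERERETMzMxERERERERGIiIiIiIiIhVVVVVVVEREREREREREzMzMzERERERYREYiIiIiIiIiFVVVVVVURERERERERETMzMzMRERERZmERERiIiIiIiIVVVVVVVRERERERERETMzMzMzMTMRZmZhERERiIiIiIhVVVVVVVERERERERETMzMzMzMzMzNmZmYREREYiIiIiFVVVVVVVRERERERETMzMzMzMzMzNmZmZmERERiIiIiIVVVVVVVVUREREREzMzMzMzMzMzM2ZmZmYRERGIiIiIhVVVVVVVVVEREREzMzMzMzMzMzM2ZmZmZmEREYiIiIiFVVVVVVVVVVERMzMzMzMzMzMzMzZmZmZmZmEYiIiIiIVVVVVVVVVVURMzMzMzMzMzMzMzNmZmZmZmZmiIiIiIhVVVVVVVVVVRETMzMzMzMzMzMzM2ZmZmZmZmaqiIiIiFVVVVVVVVVVEREzMzMzMzMzMzM2ZmZmZmZmZqqqiIiIVVVVVVUREbsRETMzMzMzMzMzM2ZmZmZmZmZmOqqqoREVVVVVEREbuxETMzMzMzMzMzMzZmZmZmZmZmY6qqqhERVVVVERG7u7sRMzMzMzMzMzMzZmZmZmZmZmYzqqqqEREVVVW7u7u7u7MzMzMzMzMzMzZmZmZmZmZmZmY6qqqhERVVW7u7u7u7uzMzMzMzMzMzM2ZmZmZmZmZmYzqqqqoREVURu7u7u7uzMzMzMzMzMzMzZmZmZmZmZmZjOqqqqqERVRG7u7u7u7szMzMzMzMzMzNmZmZmZmZmZmM6qqqqoREVERG7u7u7uzMzMzMzMzMzM2ZmZmZmZmZmZqqqqqqt3d0RERu7u7u7MzMzMzMzMzMzZmZmZmZmZmZmqqqqqq3d0REREbu7u7szMzMzMzMzMzNmZmZmZmZmZmaqqqqqrd3RERERG7u7uzMzMzMzMzMzM2ZmZmZmZmZmaqqqqqqt3dEREREbu8y7MzMzMzMzMzMzZmZmZmZmZmYzOqqqqq3d0REREczMzMzMEREzMzMzMzNmZmZmZmZmYzMzqqqqrd3REREczMzMzMEREREzMzMzM2ZmZmZmZmZjMzM6qqqt3d0RERzMzMzMwREREREzMzMzNmZmZmZmZjMzMzqqoz"/>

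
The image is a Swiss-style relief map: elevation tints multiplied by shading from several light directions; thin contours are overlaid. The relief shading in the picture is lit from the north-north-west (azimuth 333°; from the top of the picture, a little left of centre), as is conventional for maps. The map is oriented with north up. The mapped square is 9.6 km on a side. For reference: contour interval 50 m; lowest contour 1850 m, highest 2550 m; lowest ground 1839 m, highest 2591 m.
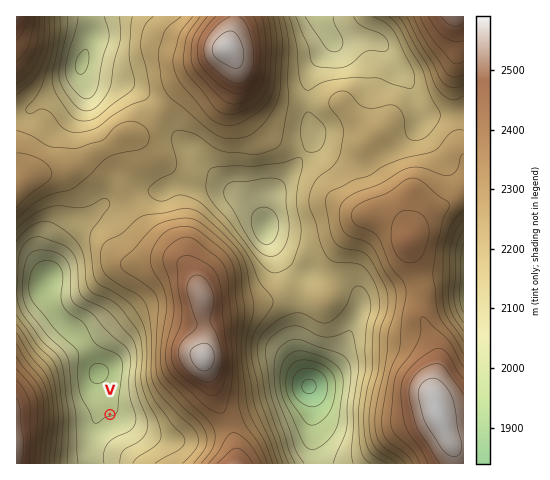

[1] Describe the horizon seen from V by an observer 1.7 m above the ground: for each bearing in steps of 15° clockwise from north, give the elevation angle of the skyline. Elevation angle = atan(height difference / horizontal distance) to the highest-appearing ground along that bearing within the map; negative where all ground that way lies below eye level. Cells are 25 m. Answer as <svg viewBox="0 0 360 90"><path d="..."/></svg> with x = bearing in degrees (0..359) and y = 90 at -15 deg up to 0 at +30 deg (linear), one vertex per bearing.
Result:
<svg viewBox="0 0 360 90"><path d="M0 50l15-2 15-5 15-10 15-3 15 5 15 5 15 1 15 2 15 1 15 0 15 3 15 3 15 3 15 3 15-7 15-15 15-3 15 0 15 2 15 8 15 10 15 6 15-4"/></svg>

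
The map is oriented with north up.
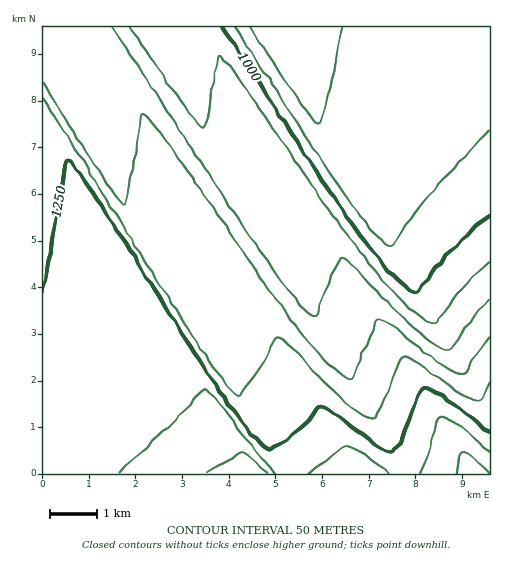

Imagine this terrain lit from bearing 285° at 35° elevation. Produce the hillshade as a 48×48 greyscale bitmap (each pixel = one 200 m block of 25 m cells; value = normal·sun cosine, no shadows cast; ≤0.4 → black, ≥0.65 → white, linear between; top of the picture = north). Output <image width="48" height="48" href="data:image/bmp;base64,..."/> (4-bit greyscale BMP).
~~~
<image width="48" height="48" href="data:image/bmp;base64,Qk32BAAAAAAAAHYAAAAoAAAAMAAAADAAAAABAAQAAAAAAIAEAAATCwAAEwsAABAAAAAAAAAAAAAAABEREQAiIiIAMzMzAERERABVVVUAZmZmAHd3dwCIiIgAmZmZAKqqqgC7u7sAzMzMAN3d3QDu7u4A////ALu7zMzMzMzMzMzMpDjN3d3cqHi97u7smLu7vMzMzMzMzMzLYmvN3d3bl4rO7u7bhru7u7zMzMzMzMzINJzM3d3KiJze7u7Jdru7u7u7zMzMzMylJ7zM3dyoeL3u7u24Zru7u7u7u8zMzMtySszMzcuXic7u7uyXZru7u7u7u7u8zMlCi8zMzMqHi97u7tuHeLu7u7u7u7u7u6YlrMzMzKh4rO7u7sl3ibu7u7u7u7u7u4I5vMzMy5d5ve7u7ah4q7u7u7u7u7u7ukJrzMzMyoeKze7u64d5zru7u7u7u7u7tySbzMzMqHeb3e7uyXeL77u7u7u7u7u7kye7vMzLl2is3e7tqHet/7u7u7u7u7u6UVq7u8y6dnm93e7bh3i+/7u7u7u7u7u4I4u7u8uoZorN3d3Jdnrf/7u7u7u7u7uUFqu7u7uXZ5vN3d2oZpzv/7u7u7u7u7pxObu7u7qGaKzN3duGZ63//7u7u7u7u7kye7u7u6hmebzN3cl2ac7v/7u7u7u7u6UUq7u7u5dmiszM3KdVet7u7ru7u7u7u4Iou7u7uoZnm8zMy4ZWnO7u7ru7u7u7uUFqu7u7uWVovMzMuWVXve7u7ru7u7u7pxObu7u7l1V6vMzMp1Rpze7u7ru7u7u7kxeru7u6hlabvMzLhUV73d7u7ru7u7u6UUm7u7u5dWervMy5ZEac3d3d3ru7u7u4Iou7u7uoZWm7u8unVFe83d3d3bu7u7uUFau7u7qGVoq7u7uFRGnM3d3d3bu7u7pxObu7u7l1V5u7u7lkNYvMzd3d3bu7u7kxeru7u6hlaKu7u6dDRpzMzM3d3bu7u6UUm7u7u5dVeru7u4UzWLzMzMzN3bu7u4Iou7u7unVWmru7uWQ0arzMzMzMzLu7uUFau7u7qGVoq7u7qFM1i8zMzMzMzLu7pxObu7u7l1V5u7u7ljNHq8zMzMzMzLu7kxaru7u6hlaKu7u6dDNpu7vMzMzMzLu6YUm7u7u5dVebu7uoUzR6u7u8zMzMzLu4Iou7u7unVWmru7uWQzabu7u7vMzMzLuUFau7u7qGVYq7u7qEM1iru7u7u7vMzLpxOLu7u7l1V5u7u7ljNHq7u7u7u7u7u7kxaru7u6hlaKu7u6dDNYu7u7u7u7u7u5YUm7u7u5dVebu7uoUzR6u7u7u7u7u7u1Inu7u7uoVWiru7uWQzabu7u7u7u7u7uwFau7u7qWVXq7u7qEM1iru7u7u7u7u7uwOLu7u7l1V5u7u7ljNGm7u7u7u7u7u7uzaru7u6hlaKu7u6dDNYq7u7u7u7u7u7u4m7u7u5dVebu7uoUzR6u7u7u7u7u7u7u7u7u7uoVWiru7uWQzabu7u7u7u7u7u7u7u7u7qWVXq7u7qEM1iru7u7u7u7u7u7u7u7u7l1Vpu7u7ljNGm7u7u7u7u7u7u7u7u7u6hlaKu7u6dDNYq7u7u7u7u7u7u7u7u7u5dVebu7uoUzR6u7u7u7u7u7u7u7u7u7unVWmru7uWQzabu7u7u7u7u7u7u7uw=="/>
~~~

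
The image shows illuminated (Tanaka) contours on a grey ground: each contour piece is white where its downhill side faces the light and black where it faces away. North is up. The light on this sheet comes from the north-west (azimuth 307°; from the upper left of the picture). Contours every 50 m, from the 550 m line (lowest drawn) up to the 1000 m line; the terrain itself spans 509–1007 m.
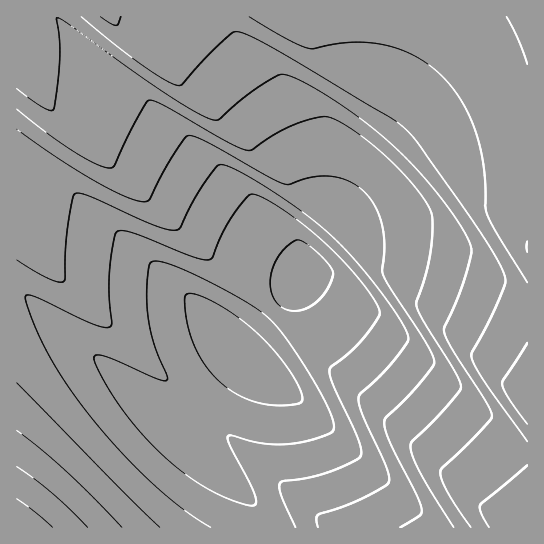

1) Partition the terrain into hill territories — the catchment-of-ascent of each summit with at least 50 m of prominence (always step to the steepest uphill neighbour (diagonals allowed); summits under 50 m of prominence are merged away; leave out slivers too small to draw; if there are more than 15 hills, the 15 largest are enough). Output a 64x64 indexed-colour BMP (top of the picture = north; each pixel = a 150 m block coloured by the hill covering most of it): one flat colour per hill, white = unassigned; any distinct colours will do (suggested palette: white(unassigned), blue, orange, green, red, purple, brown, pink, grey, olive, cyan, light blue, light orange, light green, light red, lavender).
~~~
<image width="64" height="64" href="data:image/bmp;base64,Qk12CAAAAAAAAHYAAAAoAAAAQAAAAEAAAAABAAQAAAAAAAAIAAATCwAAEwsAABAAAAAAAAAA////ALR3HwAOf/8ALKAsACgn1gC9Z5QAS1aMAMJ34wB/f38AIr28AM++FwDox64AeLv/AIrfmACWmP8A1bDFACIiIiIiIiIiIiIiIiIiIiIRERERERERERERERERERERIiIiIiIiIiIiIiIiIiIiIREREREREREREREREREREREiIiIiIiIiIiIiIiIiIiIRERERERERERERERERERERESIiIiIiIiIiIiIiIiIiIRERERERERERERERERERERERIiIiIiIiIiIiIiIiIiIREREREREREREREREREREREREiIiIiIiIiIiIiIiIiIRERERERERERERERERERERERESIiIiIiIiIiIiIiIiIRERERERERERERERERERERERERIiIiIiIiIiIiIiIiIREREREREREREREREREREREREREiIiIiIiIiIiIiIiIRERERERERERERERERERERERERESIiIiIiIiIiIiIiIRERERERERERERERERERERERERERIiIiIiIiIiIiIiIRERERERERERERERERERERERERERMiIiIiIiIiIiIiIRERERERERERERERERERERERERETMyIiIiIiIiIiIiIRERERERERERERERERERERERERETMzIiIiIiIiIiIiIRERERERERERERERERERERERERETMzMiIiIiIiIiIiIRERERERERERERERERERERERERETMzMyIiIiIiIiIiIRERERERERERERERERERERERERETMzMzIiIiIiIiIiEREREREREREREREREREREREREREzMzMzMiIiIiIiIiEREREREREREREREREREREREREREzMzMzMyIiIiIiIiEREREREREREREREREREREREREREzMzMzMzIiIiIiIiEREREREREREREREREREREREREREzMzMzMzMiIiIiIiERERERERERERERERERERERERERMzMzMzMzMyIiIiIiERERERERERERERERERERERERERMzMzMzMzMzIiIiIiERERERERERERERERERERERERERMzMzMzMzMzMiIiIiERERERERERERERERERERERERETMzMzMzMzMzMyIiIhERERERERERERERERERERERERETMzMzMzMzMzMzIiIhEREREREREREREREREREREREREzMzMzMzMzMzMzMiIhEREREREREREREREREREREREREzMzMzMzMzMzMzMyIhEREREREREREREREREREREREREzMzMzMzMzMzMzMzIhERERERERERERERERERERERERMzMzMzMzMzMzMzMzMhERERERERERERERERERERERERMzMzMzMzMzMzMzMxERERERERERERERERERERERERERMzMzMzMzMzMzMzERERERERERERERERERERERERERERMzERMzMzMzMzMRERERERERERERERERERERERERERERERERETMzMzMREREREREREREREREREREREREREREREREREREREzERERERERERERERERERERERERERERERERERERERERERERERERERERERERERERERERERERERERERERERERERERERERERERERERERERERERERERERERERERERERERERERERERERERERERERERERERERERERERERERERERERERERERERERERERERERERERERERERERERERERERERERERERERERERERERERERERERERERERERERERERERERERERERERERERERERERERERERERERERERERERERERERERERERERERERERERERERERERERERERERERERERERERERERERERERERERERERERERERERERERERERERERERERERERERERERERERERERERERERERERERERERERERERERERERERERERERERERERERERERERERERERERERERERERERERERERERERERERERERERERERERERERERERERERERERERERERERERERERERERERERERERERERERERERERERERERERERERERERERERERERERERERERERERERERERERERERERERERERERERERERERERERERERERERERERERERERERERERERERERERERERERERERERERERERERERERERERERERERERERERERERERERERERERERERERERERERERERERERERERERERERERERERERERERERERERERERERERERERERERERERERERERERERERERERERERERERERERERERERERERERERERERERERERERERERERERERERERERERERERERERERERERERERERERERERERERERERERERERERERERERERERERERERERERERERERERERERERERERERERERERERERERERERERERERERERERERERERERERERERERERERERERERERERERERERERERERERERERERERERERERERERERERERERERERERERERERERERERERERERERERERERERERERERERERERERERERERERERERERERERERERERERERERERERERERERERERERERERERERERERERERERERERERERERERERERERERERERERERERERERERERERERERERERERERERERERERERERERERERERERERERERERERERERERERERERERERERERERERERERERERERERERERERERERERERERERERERERERERERERERERERERERERER"/>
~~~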